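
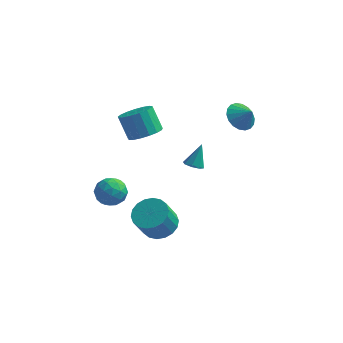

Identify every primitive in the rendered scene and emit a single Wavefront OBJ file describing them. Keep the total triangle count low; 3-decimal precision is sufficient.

v -0.389 -1.207 -4.681
v 0.155 -2.064 -4.984
v -0.186 -2.791 -3.542
v -0.731 -1.933 -3.239
v 0.484 -1.8 -4.773
v 0.143 -2.526 -3.331
v 0.64 -1.418 -4.544
v 0.299 -2.145 -3.102
v 0.592 -0.995 -4.342
v 0.251 -1.721 -2.9
v 0.35 -0.613 -4.207
v 0.009 -1.34 -2.765
v -0.039 -0.349 -4.166
v -0.38 -1.076 -2.724
v -0.497 -0.255 -4.227
v -0.838 -0.981 -2.785
v -0.934 -0.349 -4.378
v -1.275 -1.076 -2.936
v -1.263 -0.614 -4.589
v -1.604 -1.34 -3.147
v -1.419 -0.995 -4.818
v -1.76 -1.722 -3.376
v -1.371 -1.419 -5.02
v -1.712 -2.145 -3.578
v -1.129 -1.8 -5.155
v -1.47 -2.527 -3.713
v -0.74 -2.064 -5.196
v -1.081 -2.791 -3.754
v -0.282 -2.159 -5.135
v -0.623 -2.885 -3.693
v -2.03 -2.768 -0.133
v -1.558 -3.372 -0.669
v -3.302 -3.088 -0.891
v -2.83 -3.692 -1.427
v -2.976 -3.884 -0.523
v -2.19 -3.686 -0.054
v -2.67 -2.774 -1.506
v -1.884 -2.576 -1.037
v -1.954 -3.376 -1.517
v -2.143 -4.062 -0.91
v -2.717 -2.398 -0.65
v -2.906 -3.084 -0.043
v -1.683 -3.042 -0.334
v -3.177 -3.418 -1.226
v -3.263 -3.531 -0.694
v -2.986 -3.886 -1.009
v -2.054 -3.226 0.027
v -1.777 -3.582 -0.288
v -2.61 -3.883 -0.202
v -3.083 -2.878 -1.272
v -2.806 -3.234 -1.587
v -1.874 -2.574 -0.551
v -1.597 -2.929 -0.866
v -2.25 -2.577 -1.358
v -1.638 -3.399 -1.148
v -2.385 -3.588 -1.594
v -2.291 -3.048 -1.64
v -1.829 -2.931 -1.365
v -1.749 -3.803 -0.791
v -2.496 -3.991 -1.237
v -2.582 -4.104 -0.705
v -2.12 -3.987 -0.43
v -1.981 -3.805 -1.29
v -2.364 -2.469 -0.323
v -3.111 -2.657 -0.769
v -2.74 -2.473 -1.13
v -2.278 -2.356 -0.855
v -2.475 -2.872 0.034
v -3.222 -3.061 -0.412
v -3.031 -3.529 -0.195
v -2.569 -3.412 0.08
v -2.879 -2.655 -0.27
v 3.268 1.415 2.968
v 3.96 1.561 2.379
v 3.932 1.185 3.692
v 3.903 1.93 2.547
v 3.721 2.197 2.799
v 3.449 2.309 3.083
v 3.142 2.244 3.345
v 2.859 2.015 3.532
v 2.657 1.667 3.608
v 2.576 1.269 3.556
v 2.632 0.899 3.388
v 2.814 0.632 3.137
v 3.086 0.52 2.852
v 3.394 0.585 2.59
v 3.677 0.814 2.403
v 3.879 1.163 2.328
v -2.051 1.713 0.161
v -1.162 1.818 0.607
v -1.88 2.311 1.925
v -2.769 2.207 1.479
v -1.239 2.244 0.405
v -1.958 2.738 1.722
v -1.503 2.549 0.147
v -2.221 3.043 1.464
v -1.892 2.663 -0.108
v -2.61 3.157 1.21
v -2.317 2.559 -0.301
v -3.036 3.053 1.017
v -2.682 2.261 -0.388
v -3.4 2.755 0.929
v -2.901 1.838 -0.349
v -3.62 2.331 0.968
v -2.926 1.386 -0.194
v -3.645 1.879 1.124
v -2.751 1.009 0.043
v -3.469 1.503 1.361
v -2.415 0.793 0.307
v -3.133 1.287 1.625
v -1.995 0.788 0.538
v -2.714 1.282 1.856
v -1.589 0.995 0.682
v -2.307 1.489 2
v -1.288 1.367 0.707
v -2.006 1.861 2.025
v 0.18 3.392 -3.31
v 0.573 3.76 -3.597
v 0.46 4.108 -2.01
v 0.138 3.929 -3.596
v -0.273 3.783 -3.428
v -0.418 3.409 -3.19
v -0.212 3.024 -3.023
v 0.223 2.855 -3.024
v 0.633 3.001 -3.192
v 0.778 3.376 -3.43
f 2 1 5
f 2 5 3
f 3 5 6
f 3 6 4
f 5 1 7
f 5 7 6
f 6 7 8
f 6 8 4
f 7 1 9
f 7 9 8
f 8 9 10
f 8 10 4
f 9 1 11
f 9 11 10
f 10 11 12
f 10 12 4
f 11 1 13
f 11 13 12
f 12 13 14
f 12 14 4
f 13 1 15
f 13 15 14
f 14 15 16
f 14 16 4
f 15 1 17
f 15 17 16
f 16 17 18
f 16 18 4
f 17 1 19
f 17 19 18
f 18 19 20
f 18 20 4
f 19 1 21
f 19 21 20
f 20 21 22
f 20 22 4
f 21 1 23
f 21 23 22
f 22 23 24
f 22 24 4
f 23 1 25
f 23 25 24
f 24 25 26
f 24 26 4
f 25 1 27
f 25 27 26
f 26 27 28
f 26 28 4
f 27 1 29
f 27 29 28
f 28 29 30
f 28 30 4
f 29 1 2
f 29 2 30
f 30 2 3
f 30 3 4
f 31 68 47
f 68 42 71
f 47 71 36
f 68 71 47
f 31 47 43
f 47 36 48
f 43 48 32
f 47 48 43
f 31 43 52
f 43 32 53
f 52 53 38
f 43 53 52
f 31 52 64
f 52 38 67
f 64 67 41
f 52 67 64
f 31 64 68
f 64 41 72
f 68 72 42
f 64 72 68
f 32 48 59
f 48 36 62
f 59 62 40
f 48 62 59
f 36 71 49
f 71 42 70
f 49 70 35
f 71 70 49
f 42 72 69
f 72 41 65
f 69 65 33
f 72 65 69
f 41 67 66
f 67 38 54
f 66 54 37
f 67 54 66
f 38 53 58
f 53 32 55
f 58 55 39
f 53 55 58
f 34 60 46
f 60 40 61
f 46 61 35
f 60 61 46
f 34 46 44
f 46 35 45
f 44 45 33
f 46 45 44
f 34 44 51
f 44 33 50
f 51 50 37
f 44 50 51
f 34 51 56
f 51 37 57
f 56 57 39
f 51 57 56
f 34 56 60
f 56 39 63
f 60 63 40
f 56 63 60
f 35 61 49
f 61 40 62
f 49 62 36
f 61 62 49
f 33 45 69
f 45 35 70
f 69 70 42
f 45 70 69
f 37 50 66
f 50 33 65
f 66 65 41
f 50 65 66
f 39 57 58
f 57 37 54
f 58 54 38
f 57 54 58
f 40 63 59
f 63 39 55
f 59 55 32
f 63 55 59
f 74 73 76
f 74 76 75
f 76 73 77
f 76 77 75
f 77 73 78
f 77 78 75
f 78 73 79
f 78 79 75
f 79 73 80
f 79 80 75
f 80 73 81
f 80 81 75
f 81 73 82
f 81 82 75
f 82 73 83
f 82 83 75
f 83 73 84
f 83 84 75
f 84 73 85
f 84 85 75
f 85 73 86
f 85 86 75
f 86 73 87
f 86 87 75
f 87 73 88
f 87 88 75
f 88 73 74
f 88 74 75
f 90 89 93
f 90 93 91
f 91 93 94
f 91 94 92
f 93 89 95
f 93 95 94
f 94 95 96
f 94 96 92
f 95 89 97
f 95 97 96
f 96 97 98
f 96 98 92
f 97 89 99
f 97 99 98
f 98 99 100
f 98 100 92
f 99 89 101
f 99 101 100
f 100 101 102
f 100 102 92
f 101 89 103
f 101 103 102
f 102 103 104
f 102 104 92
f 103 89 105
f 103 105 104
f 104 105 106
f 104 106 92
f 105 89 107
f 105 107 106
f 106 107 108
f 106 108 92
f 107 89 109
f 107 109 108
f 108 109 110
f 108 110 92
f 109 89 111
f 109 111 110
f 110 111 112
f 110 112 92
f 111 89 113
f 111 113 112
f 112 113 114
f 112 114 92
f 113 89 115
f 113 115 114
f 114 115 116
f 114 116 92
f 115 89 90
f 115 90 116
f 116 90 91
f 116 91 92
f 118 117 120
f 118 120 119
f 120 117 121
f 120 121 119
f 121 117 122
f 121 122 119
f 122 117 123
f 122 123 119
f 123 117 124
f 123 124 119
f 124 117 125
f 124 125 119
f 125 117 126
f 125 126 119
f 126 117 118
f 126 118 119



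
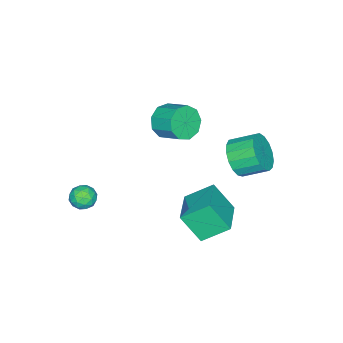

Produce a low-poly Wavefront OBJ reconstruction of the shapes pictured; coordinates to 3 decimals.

v 0.831 3.44 -3.422
v 0.986 2.444 -2.065
v 2.534 4.218 -3.045
v 2.689 3.222 -1.689
v 1.531 2.338 -4.311
v 1.686 1.342 -2.955
v 3.234 3.116 -3.935
v 3.389 2.12 -2.578
v -1.067 -1.284 -0.891
v -0.434 -1.706 -0.321
v -0.201 -0.519 0.3
v -0.833 -0.096 -0.269
v -0.139 -1.484 -0.856
v 0.094 -0.297 -0.234
v -0.277 -1.168 -1.407
v -0.044 0.019 -0.785
v -0.785 -0.907 -1.716
v -0.552 0.28 -1.095
v -1.424 -0.821 -1.64
v -1.191 0.366 -1.018
v -1.897 -0.952 -1.213
v -1.664 0.235 -0.591
v -1.98 -1.238 -0.635
v -1.747 -0.051 -0.014
v -1.636 -1.545 -0.177
v -1.403 -0.358 0.444
v -1.026 -1.73 -0.053
v -0.793 -0.543 0.568
v 3.378 -2.238 -3.172
v 3.879 -2.363 -2.708
v 3.761 -3.077 -3.812
v 4.262 -3.202 -3.348
v 3.6 -3.338 -3.189
v 3.363 -2.819 -2.794
v 4.277 -2.621 -3.726
v 4.04 -2.102 -3.331
v 4.434 -2.599 -3.051
v 4.016 -3.043 -2.719
v 3.624 -2.397 -3.801
v 3.206 -2.841 -3.469
v 3.595 -2.227 -2.884
v 4.045 -3.213 -3.636
v 3.656 -3.293 -3.543
v 3.95 -3.367 -3.27
v 3.292 -2.495 -2.934
v 3.586 -2.569 -2.662
v 3.422 -3.142 -2.945
v 4.054 -2.871 -3.858
v 4.348 -2.945 -3.586
v 3.69 -2.073 -3.25
v 3.984 -2.147 -2.977
v 4.218 -2.298 -3.575
v 4.216 -2.439 -2.813
v 4.441 -2.933 -3.189
v 4.449 -2.591 -3.411
v 4.31 -2.286 -3.178
v 3.97 -2.7 -2.618
v 4.195 -3.193 -2.994
v 3.806 -3.273 -2.9
v 3.667 -2.968 -2.668
v 4.296 -2.839 -2.819
v 3.445 -2.247 -3.526
v 3.67 -2.74 -3.902
v 3.973 -2.472 -3.852
v 3.834 -2.167 -3.62
v 3.199 -2.507 -3.331
v 3.424 -3.001 -3.707
v 3.33 -3.154 -3.342
v 3.191 -2.849 -3.109
v 3.344 -2.601 -3.701
v -1.232 2.367 -1.996
v -0.6 2.173 -1.193
v -1.056 3.299 -0.561
v -1.688 3.493 -1.364
v -0.324 2.455 -1.496
v -0.78 3.581 -0.865
v -0.256 2.717 -1.914
v -0.712 3.843 -1.282
v -0.411 2.898 -2.351
v -0.868 4.025 -1.719
v -0.755 2.958 -2.706
v -1.211 4.085 -2.074
v -1.207 2.883 -2.899
v -1.664 4.009 -2.267
v -1.666 2.689 -2.884
v -2.122 3.816 -2.253
v -2.025 2.421 -2.667
v -2.481 3.548 -2.035
v -2.202 2.141 -2.295
v -2.659 3.268 -1.663
v -2.157 1.913 -1.855
v -2.613 3.039 -1.223
v -1.9 1.788 -1.448
v -2.356 2.915 -0.816
v -1.49 1.796 -1.165
v -1.946 2.923 -0.534
v -1.021 1.935 -1.074
v -1.477 3.062 -0.442
f 2 4 1
f 5 2 1
f 1 4 3
f 3 5 1
f 2 8 4
f 6 2 5
f 6 8 2
f 4 8 3
f 7 5 3
f 3 8 7
f 7 6 5
f 8 6 7
f 10 9 13
f 10 13 11
f 11 13 14
f 11 14 12
f 13 9 15
f 13 15 14
f 14 15 16
f 14 16 12
f 15 9 17
f 15 17 16
f 16 17 18
f 16 18 12
f 17 9 19
f 17 19 18
f 18 19 20
f 18 20 12
f 19 9 21
f 19 21 20
f 20 21 22
f 20 22 12
f 21 9 23
f 21 23 22
f 22 23 24
f 22 24 12
f 23 9 25
f 23 25 24
f 24 25 26
f 24 26 12
f 25 9 27
f 25 27 26
f 26 27 28
f 26 28 12
f 27 9 10
f 27 10 28
f 28 10 11
f 28 11 12
f 29 66 45
f 66 40 69
f 45 69 34
f 66 69 45
f 29 45 41
f 45 34 46
f 41 46 30
f 45 46 41
f 29 41 50
f 41 30 51
f 50 51 36
f 41 51 50
f 29 50 62
f 50 36 65
f 62 65 39
f 50 65 62
f 29 62 66
f 62 39 70
f 66 70 40
f 62 70 66
f 30 46 57
f 46 34 60
f 57 60 38
f 46 60 57
f 34 69 47
f 69 40 68
f 47 68 33
f 69 68 47
f 40 70 67
f 70 39 63
f 67 63 31
f 70 63 67
f 39 65 64
f 65 36 52
f 64 52 35
f 65 52 64
f 36 51 56
f 51 30 53
f 56 53 37
f 51 53 56
f 32 58 44
f 58 38 59
f 44 59 33
f 58 59 44
f 32 44 42
f 44 33 43
f 42 43 31
f 44 43 42
f 32 42 49
f 42 31 48
f 49 48 35
f 42 48 49
f 32 49 54
f 49 35 55
f 54 55 37
f 49 55 54
f 32 54 58
f 54 37 61
f 58 61 38
f 54 61 58
f 33 59 47
f 59 38 60
f 47 60 34
f 59 60 47
f 31 43 67
f 43 33 68
f 67 68 40
f 43 68 67
f 35 48 64
f 48 31 63
f 64 63 39
f 48 63 64
f 37 55 56
f 55 35 52
f 56 52 36
f 55 52 56
f 38 61 57
f 61 37 53
f 57 53 30
f 61 53 57
f 72 71 75
f 72 75 73
f 73 75 76
f 73 76 74
f 75 71 77
f 75 77 76
f 76 77 78
f 76 78 74
f 77 71 79
f 77 79 78
f 78 79 80
f 78 80 74
f 79 71 81
f 79 81 80
f 80 81 82
f 80 82 74
f 81 71 83
f 81 83 82
f 82 83 84
f 82 84 74
f 83 71 85
f 83 85 84
f 84 85 86
f 84 86 74
f 85 71 87
f 85 87 86
f 86 87 88
f 86 88 74
f 87 71 89
f 87 89 88
f 88 89 90
f 88 90 74
f 89 71 91
f 89 91 90
f 90 91 92
f 90 92 74
f 91 71 93
f 91 93 92
f 92 93 94
f 92 94 74
f 93 71 95
f 93 95 94
f 94 95 96
f 94 96 74
f 95 71 97
f 95 97 96
f 96 97 98
f 96 98 74
f 97 71 72
f 97 72 98
f 98 72 73
f 98 73 74



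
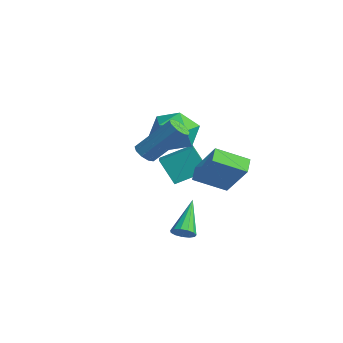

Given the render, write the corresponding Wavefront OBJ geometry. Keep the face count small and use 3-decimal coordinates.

v 0.123 -0.573 0.608
v 1.459 -0.281 2.189
v 0.666 0.855 -0.114
v 2.002 1.147 1.468
v 0.738 -1.027 0.172
v 2.074 -0.735 1.754
v 1.281 0.401 -0.549
v 2.617 0.693 1.032
v -1.141 -1.72 0.77
v -0.687 -0.284 1.493
v -2.664 -0.979 0.255
v -2.21 0.457 0.978
v -0.49 -1.277 -0.518
v -0.036 0.159 0.205
v -2.013 -0.536 -1.033
v -1.559 0.9 -0.31
v 1.759 -1.961 -2.498
v 2.11 -1.502 -2.551
v 0.661 -0.959 -1.102
v 1.871 -1.461 -2.77
v 1.596 -1.578 -2.902
v 1.373 -1.817 -2.906
v 1.273 -2.102 -2.78
v 1.327 -2.342 -2.565
v 1.519 -2.461 -2.329
v 1.787 -2.421 -2.146
v 2.046 -2.236 -2.075
v 2.215 -1.963 -2.139
v 2.238 -1.69 -2.316
v 1.34 -3.576 2.414
v 1.702 -3.336 2.044
v 2.522 -2.084 3.656
v 2.16 -2.324 4.026
v 1.369 -3.134 2.056
v 2.189 -1.882 3.668
v 1.023 -3.138 2.235
v 1.843 -1.886 3.847
v 0.825 -3.347 2.498
v 1.645 -2.095 4.11
v 0.868 -3.663 2.721
v 1.688 -2.411 4.334
v 1.132 -3.939 2.801
v 1.952 -2.687 4.414
v 1.494 -4.045 2.7
v 2.313 -2.793 4.312
v 1.783 -3.931 2.464
v 2.603 -2.679 4.077
v 1.865 -3.651 2.205
v 2.685 -2.4 3.818
v -0.794 -0.427 2.079
v 0.348 -0.851 2.02
v -1.228 -1.789 3.44
v -0.086 -2.213 3.381
v -0.304 -1.114 3.864
v -0.036 -0.273 3.023
v -0.844 -2.367 2.437
v -0.576 -1.526 1.596
v 0.318 -2.05 2.241
v 0.651 -1.275 3.122
v -1.531 -1.365 2.338
v -1.198 -0.59 3.219
f 2 4 1
f 5 2 1
f 1 4 3
f 3 5 1
f 2 8 4
f 6 2 5
f 6 8 2
f 4 8 3
f 7 5 3
f 3 8 7
f 7 6 5
f 8 6 7
f 10 12 9
f 13 10 9
f 9 12 11
f 11 13 9
f 10 16 12
f 14 10 13
f 14 16 10
f 12 16 11
f 15 13 11
f 11 16 15
f 15 14 13
f 16 14 15
f 18 17 20
f 18 20 19
f 20 17 21
f 20 21 19
f 21 17 22
f 21 22 19
f 22 17 23
f 22 23 19
f 23 17 24
f 23 24 19
f 24 17 25
f 24 25 19
f 25 17 26
f 25 26 19
f 26 17 27
f 26 27 19
f 27 17 28
f 27 28 19
f 28 17 29
f 28 29 19
f 29 17 18
f 29 18 19
f 31 30 34
f 31 34 32
f 32 34 35
f 32 35 33
f 34 30 36
f 34 36 35
f 35 36 37
f 35 37 33
f 36 30 38
f 36 38 37
f 37 38 39
f 37 39 33
f 38 30 40
f 38 40 39
f 39 40 41
f 39 41 33
f 40 30 42
f 40 42 41
f 41 42 43
f 41 43 33
f 42 30 44
f 42 44 43
f 43 44 45
f 43 45 33
f 44 30 46
f 44 46 45
f 45 46 47
f 45 47 33
f 46 30 48
f 46 48 47
f 47 48 49
f 47 49 33
f 48 30 31
f 48 31 49
f 49 31 32
f 49 32 33
f 50 61 55
f 50 55 51
f 50 51 57
f 50 57 60
f 50 60 61
f 51 55 59
f 55 61 54
f 61 60 52
f 60 57 56
f 57 51 58
f 53 59 54
f 53 54 52
f 53 52 56
f 53 56 58
f 53 58 59
f 54 59 55
f 52 54 61
f 56 52 60
f 58 56 57
f 59 58 51



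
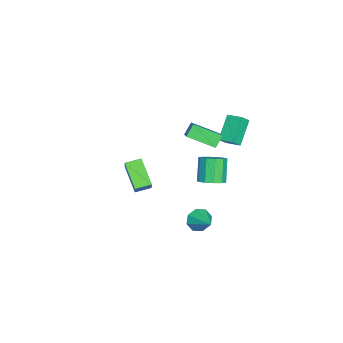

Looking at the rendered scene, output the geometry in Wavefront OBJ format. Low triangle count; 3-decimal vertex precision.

v -1.72 -3.563 -4.515
v -3.073 -4.437 -3.363
v -2.158 -2.648 -4.335
v -3.511 -3.522 -3.183
v -1.049 -3.418 -3.617
v -2.402 -4.292 -2.465
v -1.487 -2.503 -3.437
v -2.84 -3.377 -2.285
v 3.377 1.11 -1.958
v 3.909 0.834 -2.472
v 4.523 1.95 -1.222
v 3.652 1.349 -2.659
v 3.234 1.723 -2.435
v 2.899 1.739 -1.931
v 2.845 1.386 -1.444
v 3.102 0.871 -1.257
v 3.52 0.497 -1.481
v 3.855 0.481 -1.984
v 3.464 1.79 1.579
v 3.855 1.132 1.81
v 2.947 1.052 3.113
v 2.556 1.71 2.881
v 4.09 1.524 1.999
v 3.183 1.443 3.302
v 4.087 2.017 2.026
v 3.179 1.937 3.329
v 3.845 2.424 1.883
v 2.937 2.344 3.186
v 3.458 2.589 1.624
v 2.55 2.509 2.926
v 3.073 2.448 1.347
v 2.165 2.368 2.65
v 2.837 2.057 1.158
v 1.93 1.976 2.461
v 2.841 1.563 1.131
v 1.933 1.483 2.434
v 3.083 1.156 1.274
v 2.175 1.076 2.577
v 3.47 0.991 1.534
v 2.562 0.911 2.836
v -5.089 1.835 0.401
v -4.592 1.459 1.022
v -4.672 2.75 0.621
v -4.174 2.374 1.242
v -3.746 1.526 -0.862
v -3.248 1.15 -0.241
v -3.328 2.441 -0.642
v -2.831 2.065 -0.021
v -2.118 -0.284 1.994
v -1.243 -0.01 2.545
v -2.152 1.402 1.209
v -1.277 1.676 1.76
v -1.583 -0.596 1.3
v -0.708 -0.322 1.851
v -1.617 1.09 0.515
v -0.742 1.364 1.066
f 2 4 1
f 5 2 1
f 1 4 3
f 3 5 1
f 2 8 4
f 6 2 5
f 6 8 2
f 4 8 3
f 7 5 3
f 3 8 7
f 7 6 5
f 8 6 7
f 10 9 12
f 10 12 11
f 12 9 13
f 12 13 11
f 13 9 14
f 13 14 11
f 14 9 15
f 14 15 11
f 15 9 16
f 15 16 11
f 16 9 17
f 16 17 11
f 17 9 18
f 17 18 11
f 18 9 10
f 18 10 11
f 20 19 23
f 20 23 21
f 21 23 24
f 21 24 22
f 23 19 25
f 23 25 24
f 24 25 26
f 24 26 22
f 25 19 27
f 25 27 26
f 26 27 28
f 26 28 22
f 27 19 29
f 27 29 28
f 28 29 30
f 28 30 22
f 29 19 31
f 29 31 30
f 30 31 32
f 30 32 22
f 31 19 33
f 31 33 32
f 32 33 34
f 32 34 22
f 33 19 35
f 33 35 34
f 34 35 36
f 34 36 22
f 35 19 37
f 35 37 36
f 36 37 38
f 36 38 22
f 37 19 39
f 37 39 38
f 38 39 40
f 38 40 22
f 39 19 20
f 39 20 40
f 40 20 21
f 40 21 22
f 42 44 41
f 45 42 41
f 41 44 43
f 43 45 41
f 42 48 44
f 46 42 45
f 46 48 42
f 44 48 43
f 47 45 43
f 43 48 47
f 47 46 45
f 48 46 47
f 50 52 49
f 53 50 49
f 49 52 51
f 51 53 49
f 50 56 52
f 54 50 53
f 54 56 50
f 52 56 51
f 55 53 51
f 51 56 55
f 55 54 53
f 56 54 55



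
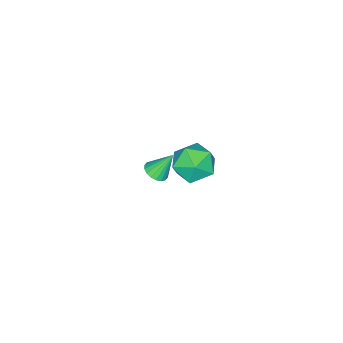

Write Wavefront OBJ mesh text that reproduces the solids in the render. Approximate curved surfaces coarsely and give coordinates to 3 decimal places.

v 0.597 1.341 2.404
v 1.276 0.831 3.157
v -0.096 -0.291 1.923
v 0.583 -0.801 2.676
v -0.273 -0.148 3.036
v 0.155 0.86 3.333
v 1.025 -0.32 1.747
v 1.453 0.688 2.044
v 1.541 -0.196 2.751
v 0.739 -0.09 3.547
v 0.441 0.63 1.533
v -0.361 0.736 2.329
v -2.482 -4.106 -3.793
v -2.13 -3.55 -3.922
v -2.998 -3.474 -2.487
v -2.392 -3.495 -4.053
v -2.672 -3.56 -4.132
v -2.914 -3.733 -4.144
v -3.071 -3.981 -4.087
v -3.111 -4.252 -3.971
v -3.026 -4.495 -3.82
v -2.833 -4.661 -3.664
v -2.571 -4.717 -3.533
v -2.291 -4.651 -3.454
v -2.049 -4.478 -3.442
v -1.892 -4.231 -3.499
v -1.853 -3.959 -3.615
v -1.937 -3.716 -3.766
f 1 12 6
f 1 6 2
f 1 2 8
f 1 8 11
f 1 11 12
f 2 6 10
f 6 12 5
f 12 11 3
f 11 8 7
f 8 2 9
f 4 10 5
f 4 5 3
f 4 3 7
f 4 7 9
f 4 9 10
f 5 10 6
f 3 5 12
f 7 3 11
f 9 7 8
f 10 9 2
f 14 13 16
f 14 16 15
f 16 13 17
f 16 17 15
f 17 13 18
f 17 18 15
f 18 13 19
f 18 19 15
f 19 13 20
f 19 20 15
f 20 13 21
f 20 21 15
f 21 13 22
f 21 22 15
f 22 13 23
f 22 23 15
f 23 13 24
f 23 24 15
f 24 13 25
f 24 25 15
f 25 13 26
f 25 26 15
f 26 13 27
f 26 27 15
f 27 13 28
f 27 28 15
f 28 13 14
f 28 14 15



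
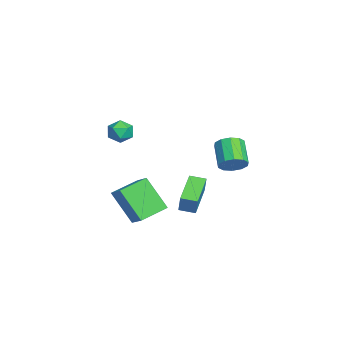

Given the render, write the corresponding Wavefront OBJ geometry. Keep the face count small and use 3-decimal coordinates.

v -0.184 -0.833 -1.631
v 0.723 -0.408 -0.989
v 0.526 0.141 -3.277
v 1.433 0.566 -2.635
v 0.667 -2.086 -2.005
v 1.574 -1.661 -1.363
v 1.377 -1.112 -3.651
v 2.284 -0.687 -3.009
v 1.513 -1.262 2.288
v 2.161 -1.04 2.452
v 1.659 -2.18 2.948
v 2.307 -1.958 3.112
v 1.744 -1.607 3.349
v 1.654 -1.04 2.941
v 2.166 -2.18 2.459
v 2.076 -1.613 2.051
v 2.565 -1.608 2.558
v 2.304 -1.254 3.108
v 1.516 -1.966 2.292
v 1.255 -1.612 2.842
v -3.438 1.703 -3.854
v -3.073 1.778 -2.851
v -3.244 2.541 -3.987
v -2.88 2.615 -2.984
v -1.62 1.185 -4.476
v -1.256 1.259 -3.473
v -1.427 2.022 -4.609
v -1.062 2.097 -3.606
v 3.067 3.517 1.002
v 3.376 3.95 1.487
v 2.222 3.836 2.324
v 1.913 3.403 1.838
v 3.146 4.204 1.204
v 1.991 4.09 2.04
v 2.885 4.195 0.843
v 1.731 4.081 1.679
v 2.694 3.928 0.543
v 1.54 3.814 1.379
v 2.646 3.503 0.418
v 1.491 3.389 1.254
v 2.758 3.084 0.516
v 1.604 2.97 1.353
v 2.989 2.83 0.8
v 1.834 2.716 1.636
v 3.249 2.839 1.161
v 2.095 2.725 1.997
v 3.44 3.106 1.461
v 2.286 2.992 2.297
v 3.489 3.531 1.586
v 2.334 3.417 2.422
f 2 4 1
f 5 2 1
f 1 4 3
f 3 5 1
f 2 8 4
f 6 2 5
f 6 8 2
f 4 8 3
f 7 5 3
f 3 8 7
f 7 6 5
f 8 6 7
f 9 20 14
f 9 14 10
f 9 10 16
f 9 16 19
f 9 19 20
f 10 14 18
f 14 20 13
f 20 19 11
f 19 16 15
f 16 10 17
f 12 18 13
f 12 13 11
f 12 11 15
f 12 15 17
f 12 17 18
f 13 18 14
f 11 13 20
f 15 11 19
f 17 15 16
f 18 17 10
f 22 24 21
f 25 22 21
f 21 24 23
f 23 25 21
f 22 28 24
f 26 22 25
f 26 28 22
f 24 28 23
f 27 25 23
f 23 28 27
f 27 26 25
f 28 26 27
f 30 29 33
f 30 33 31
f 31 33 34
f 31 34 32
f 33 29 35
f 33 35 34
f 34 35 36
f 34 36 32
f 35 29 37
f 35 37 36
f 36 37 38
f 36 38 32
f 37 29 39
f 37 39 38
f 38 39 40
f 38 40 32
f 39 29 41
f 39 41 40
f 40 41 42
f 40 42 32
f 41 29 43
f 41 43 42
f 42 43 44
f 42 44 32
f 43 29 45
f 43 45 44
f 44 45 46
f 44 46 32
f 45 29 47
f 45 47 46
f 46 47 48
f 46 48 32
f 47 29 49
f 47 49 48
f 48 49 50
f 48 50 32
f 49 29 30
f 49 30 50
f 50 30 31
f 50 31 32



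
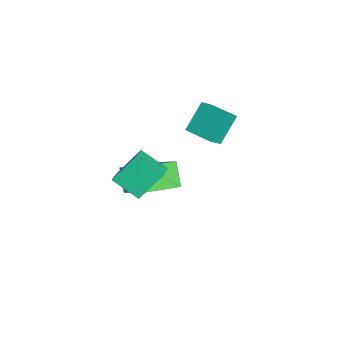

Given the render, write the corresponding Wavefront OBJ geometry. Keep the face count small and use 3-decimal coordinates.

v 3.528 -2.059 1.896
v 3.184 -1.035 3.022
v 2.423 -1.82 1.34
v 2.079 -0.796 2.466
v 4.121 -1.044 1.154
v 3.777 -0.02 2.28
v 3.016 -0.805 0.598
v 2.672 0.219 1.724
v -0.611 -1.374 -2.5
v -1.393 -1.503 -1.47
v -1.248 0.187 -2.788
v -2.03 0.058 -1.757
v 0.81 -0.578 -1.323
v 0.028 -0.707 -0.292
v 0.173 0.983 -1.61
v -0.609 0.854 -0.58
v -2.119 1.827 0.05
v -1.677 1.336 0.601
v -2.807 2.577 1.272
v -2.365 2.086 1.822
v -1.075 2.774 0.058
v -0.633 2.283 0.608
v -1.763 3.524 1.279
v -1.321 3.033 1.83
f 2 4 1
f 5 2 1
f 1 4 3
f 3 5 1
f 2 8 4
f 6 2 5
f 6 8 2
f 4 8 3
f 7 5 3
f 3 8 7
f 7 6 5
f 8 6 7
f 10 12 9
f 13 10 9
f 9 12 11
f 11 13 9
f 10 16 12
f 14 10 13
f 14 16 10
f 12 16 11
f 15 13 11
f 11 16 15
f 15 14 13
f 16 14 15
f 18 20 17
f 21 18 17
f 17 20 19
f 19 21 17
f 18 24 20
f 22 18 21
f 22 24 18
f 20 24 19
f 23 21 19
f 19 24 23
f 23 22 21
f 24 22 23



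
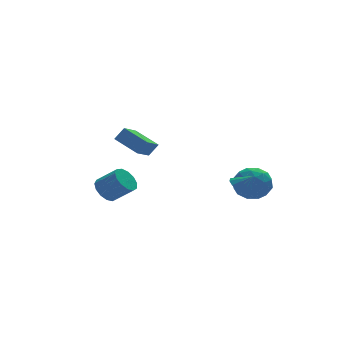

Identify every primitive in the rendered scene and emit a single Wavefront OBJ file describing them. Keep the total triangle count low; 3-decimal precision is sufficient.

v 3.834 -1.361 -0.292
v 4.343 -2.152 -0.983
v 2.277 -2.428 -0.217
v 2.786 -3.219 -0.908
v 3.17 -3.064 0.183
v 4.132 -2.405 0.137
v 2.488 -2.175 -1.337
v 3.45 -1.516 -1.383
v 3.511 -2.655 -1.629
v 3.933 -3.205 -0.69
v 2.687 -1.375 -0.51
v 3.109 -1.925 0.429
v 4.225 -1.663 -0.644
v 2.395 -2.917 -0.556
v 2.621 -2.826 0.085
v 2.92 -3.291 -0.321
v 4.101 -1.812 0.014
v 4.4 -2.277 -0.392
v 3.711 -2.813 0.293
v 2.22 -2.303 -0.808
v 2.519 -2.768 -1.214
v 3.7 -1.289 -0.879
v 3.999 -1.754 -1.285
v 2.909 -1.767 -1.493
v 4.035 -2.423 -1.43
v 3.12 -3.05 -1.386
v 2.945 -2.437 -1.638
v 3.51 -2.049 -1.665
v 4.283 -2.746 -0.878
v 3.368 -3.373 -0.834
v 3.594 -3.283 -0.193
v 4.159 -2.895 -0.22
v 3.794 -3.042 -1.258
v 3.252 -1.207 -0.366
v 2.337 -1.834 -0.322
v 2.461 -1.685 -0.98
v 3.026 -1.297 -1.007
v 3.5 -1.53 0.186
v 2.585 -2.157 0.23
v 3.11 -2.531 0.465
v 3.675 -2.143 0.438
v 2.826 -1.538 0.058
v -4.011 0.679 -1.277
v -3.474 0.508 -1.94
v -2.532 -0.23 -0.986
v -3.069 -0.059 -0.323
v -3.329 0.937 -1.751
v -2.387 0.199 -0.798
v -3.401 1.283 -1.412
v -2.458 0.546 -0.459
v -3.666 1.438 -1.031
v -2.724 0.701 -0.077
v -4.041 1.352 -0.727
v -3.099 0.615 0.227
v -4.406 1.052 -0.598
v -3.464 0.315 0.356
v -4.646 0.633 -0.684
v -3.704 -0.104 0.269
v -4.685 0.229 -0.959
v -3.742 -0.508 -0.005
v -4.509 -0.032 -1.335
v -3.567 -0.77 -0.381
v -4.175 -0.068 -1.692
v -3.233 -0.805 -0.738
v -3.789 0.133 -1.917
v -2.847 -0.604 -0.964
v -0.736 3.203 0.026
v -1.74 2.147 0.687
v -1.637 4.522 0.765
v -2.641 3.466 1.426
v -0.179 3.154 0.794
v -1.183 2.098 1.455
v -1.08 4.473 1.533
v -2.084 3.417 2.194
v 2.2 -3.301 -0.273
v 2.727 -3.501 -0.753
v 2.78 -3.659 0.513
v 2.814 -3.11 -0.639
v 2.707 -2.779 -0.409
v 2.438 -2.614 -0.136
v 2.094 -2.667 0.094
v 1.784 -2.922 0.207
v 1.606 -3.297 0.167
v 1.616 -3.673 -0.012
v 1.812 -3.931 -0.274
v 2.131 -3.99 -0.536
v 2.473 -3.829 -0.714
f 1 38 17
f 38 12 41
f 17 41 6
f 38 41 17
f 1 17 13
f 17 6 18
f 13 18 2
f 17 18 13
f 1 13 22
f 13 2 23
f 22 23 8
f 13 23 22
f 1 22 34
f 22 8 37
f 34 37 11
f 22 37 34
f 1 34 38
f 34 11 42
f 38 42 12
f 34 42 38
f 2 18 29
f 18 6 32
f 29 32 10
f 18 32 29
f 6 41 19
f 41 12 40
f 19 40 5
f 41 40 19
f 12 42 39
f 42 11 35
f 39 35 3
f 42 35 39
f 11 37 36
f 37 8 24
f 36 24 7
f 37 24 36
f 8 23 28
f 23 2 25
f 28 25 9
f 23 25 28
f 4 30 16
f 30 10 31
f 16 31 5
f 30 31 16
f 4 16 14
f 16 5 15
f 14 15 3
f 16 15 14
f 4 14 21
f 14 3 20
f 21 20 7
f 14 20 21
f 4 21 26
f 21 7 27
f 26 27 9
f 21 27 26
f 4 26 30
f 26 9 33
f 30 33 10
f 26 33 30
f 5 31 19
f 31 10 32
f 19 32 6
f 31 32 19
f 3 15 39
f 15 5 40
f 39 40 12
f 15 40 39
f 7 20 36
f 20 3 35
f 36 35 11
f 20 35 36
f 9 27 28
f 27 7 24
f 28 24 8
f 27 24 28
f 10 33 29
f 33 9 25
f 29 25 2
f 33 25 29
f 44 43 47
f 44 47 45
f 45 47 48
f 45 48 46
f 47 43 49
f 47 49 48
f 48 49 50
f 48 50 46
f 49 43 51
f 49 51 50
f 50 51 52
f 50 52 46
f 51 43 53
f 51 53 52
f 52 53 54
f 52 54 46
f 53 43 55
f 53 55 54
f 54 55 56
f 54 56 46
f 55 43 57
f 55 57 56
f 56 57 58
f 56 58 46
f 57 43 59
f 57 59 58
f 58 59 60
f 58 60 46
f 59 43 61
f 59 61 60
f 60 61 62
f 60 62 46
f 61 43 63
f 61 63 62
f 62 63 64
f 62 64 46
f 63 43 65
f 63 65 64
f 64 65 66
f 64 66 46
f 65 43 44
f 65 44 66
f 66 44 45
f 66 45 46
f 68 70 67
f 71 68 67
f 67 70 69
f 69 71 67
f 68 74 70
f 72 68 71
f 72 74 68
f 70 74 69
f 73 71 69
f 69 74 73
f 73 72 71
f 74 72 73
f 76 75 78
f 76 78 77
f 78 75 79
f 78 79 77
f 79 75 80
f 79 80 77
f 80 75 81
f 80 81 77
f 81 75 82
f 81 82 77
f 82 75 83
f 82 83 77
f 83 75 84
f 83 84 77
f 84 75 85
f 84 85 77
f 85 75 86
f 85 86 77
f 86 75 87
f 86 87 77
f 87 75 76
f 87 76 77



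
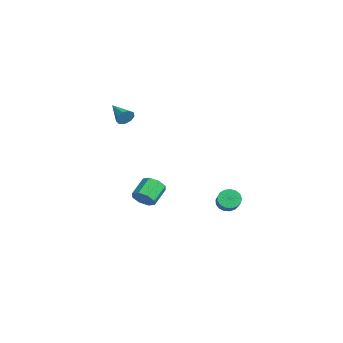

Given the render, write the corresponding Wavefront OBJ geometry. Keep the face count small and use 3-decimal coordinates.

v 0.88 3.624 -2.25
v 1.272 3.626 -2.768
v 2.172 3.459 -2.088
v 1.78 3.456 -1.57
v 1.262 3.925 -2.681
v 2.162 3.757 -2.001
v 1.164 4.154 -2.495
v 2.064 3.987 -1.815
v 1.001 4.262 -2.253
v 1.901 4.095 -1.573
v 0.811 4.224 -2.01
v 1.71 4.056 -1.33
v 0.636 4.048 -1.822
v 1.536 3.881 -1.142
v 0.517 3.775 -1.732
v 1.417 3.607 -1.052
v 0.482 3.467 -1.761
v 1.381 3.3 -1.081
v 0.537 3.195 -1.902
v 1.437 3.028 -1.222
v 0.671 3.022 -2.122
v 1.571 2.854 -1.442
v 0.854 2.986 -2.372
v 1.753 2.818 -1.692
v 1.042 3.096 -2.594
v 1.941 2.929 -1.914
v 1.193 3.327 -2.737
v 2.092 3.16 -2.057
v 4.063 -1.769 0.13
v 4.258 -2.07 0.707
v 3.532 -1.312 1.348
v 3.337 -1.011 0.77
v 4.564 -1.669 0.579
v 3.838 -0.911 1.219
v 4.576 -1.327 0.187
v 3.85 -0.568 0.828
v 4.288 -1.243 -0.238
v 3.562 -0.485 0.403
v 3.868 -1.468 -0.448
v 3.142 -0.71 0.193
v 3.562 -1.869 -0.319
v 2.836 -1.111 0.321
v 3.55 -2.212 0.072
v 2.824 -1.453 0.713
v 3.838 -2.295 0.497
v 3.112 -1.537 1.138
v -2.961 -1.005 2.947
v -2.735 -1.21 3.428
v -4.279 -1.415 3.393
v -2.835 -0.836 3.477
v -2.994 -0.541 3.277
v -3.138 -0.463 2.923
v -3.199 -0.639 2.581
v -3.149 -0.986 2.409
v -3.011 -1.341 2.49
v -2.85 -1.54 2.784
v -2.741 -1.488 3.155
f 2 1 5
f 2 5 3
f 3 5 6
f 3 6 4
f 5 1 7
f 5 7 6
f 6 7 8
f 6 8 4
f 7 1 9
f 7 9 8
f 8 9 10
f 8 10 4
f 9 1 11
f 9 11 10
f 10 11 12
f 10 12 4
f 11 1 13
f 11 13 12
f 12 13 14
f 12 14 4
f 13 1 15
f 13 15 14
f 14 15 16
f 14 16 4
f 15 1 17
f 15 17 16
f 16 17 18
f 16 18 4
f 17 1 19
f 17 19 18
f 18 19 20
f 18 20 4
f 19 1 21
f 19 21 20
f 20 21 22
f 20 22 4
f 21 1 23
f 21 23 22
f 22 23 24
f 22 24 4
f 23 1 25
f 23 25 24
f 24 25 26
f 24 26 4
f 25 1 27
f 25 27 26
f 26 27 28
f 26 28 4
f 27 1 2
f 27 2 28
f 28 2 3
f 28 3 4
f 30 29 33
f 30 33 31
f 31 33 34
f 31 34 32
f 33 29 35
f 33 35 34
f 34 35 36
f 34 36 32
f 35 29 37
f 35 37 36
f 36 37 38
f 36 38 32
f 37 29 39
f 37 39 38
f 38 39 40
f 38 40 32
f 39 29 41
f 39 41 40
f 40 41 42
f 40 42 32
f 41 29 43
f 41 43 42
f 42 43 44
f 42 44 32
f 43 29 45
f 43 45 44
f 44 45 46
f 44 46 32
f 45 29 30
f 45 30 46
f 46 30 31
f 46 31 32
f 48 47 50
f 48 50 49
f 50 47 51
f 50 51 49
f 51 47 52
f 51 52 49
f 52 47 53
f 52 53 49
f 53 47 54
f 53 54 49
f 54 47 55
f 54 55 49
f 55 47 56
f 55 56 49
f 56 47 57
f 56 57 49
f 57 47 48
f 57 48 49



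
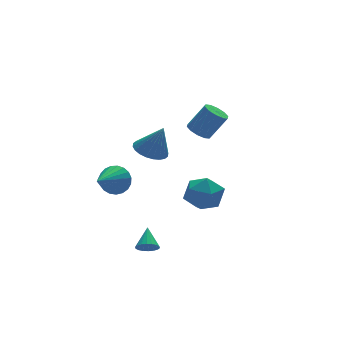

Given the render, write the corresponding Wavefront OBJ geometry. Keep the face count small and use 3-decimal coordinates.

v -2.588 0.911 -1.956
v -2.073 0.892 -1.135
v -4.152 -0.251 -1.004
v -2.293 1.227 -1.088
v -2.564 1.507 -1.191
v -2.839 1.684 -1.427
v -3.071 1.728 -1.754
v -3.219 1.63 -2.117
v -3.258 1.408 -2.451
v -3.181 1.1 -2.7
v -3.001 0.76 -2.821
v -2.75 0.446 -2.792
v -2.471 0.212 -2.618
v -2.212 0.099 -2.33
v -2.018 0.127 -1.978
v -1.922 0.29 -1.622
v -1.942 0.561 -1.323
v 0.979 -0.055 -3.834
v 2.088 0.497 -4.008
v 1.892 -1.597 -2.892
v 3.001 -1.045 -3.066
v 2.172 -0.546 -2.274
v 1.607 0.407 -2.856
v 2.373 -1.507 -4.044
v 1.808 -0.554 -4.626
v 2.95 -0.401 -4.137
v 2.826 0.193 -3.043
v 1.154 -1.293 -3.857
v 1.03 -0.699 -2.763
v 3.164 2.465 -0.4
v 3.571 3.127 -0.546
v 4.543 2.856 0.933
v 4.136 2.195 1.08
v 3.186 3.245 -0.271
v 4.157 2.974 1.208
v 2.792 3.065 -0.045
v 3.763 2.794 1.434
v 2.54 2.656 0.045
v 3.511 2.385 1.524
v 2.527 2.175 -0.034
v 3.498 1.904 1.445
v 2.757 1.804 -0.253
v 3.729 1.533 1.226
v 3.143 1.686 -0.528
v 4.114 1.415 0.951
v 3.537 1.866 -0.754
v 4.508 1.595 0.725
v 3.789 2.275 -0.844
v 4.76 2.004 0.635
v 3.802 2.756 -0.765
v 4.773 2.485 0.714
v -2.971 -3.938 -4.299
v -2.543 -3.787 -4.75
v -2.489 -2.922 -3.501
v -2.768 -3.626 -4.82
v -3.032 -3.527 -4.786
v -3.285 -3.509 -4.656
v -3.476 -3.577 -4.455
v -3.566 -3.715 -4.224
v -3.539 -3.898 -4.007
v -3.399 -4.089 -3.848
v -3.175 -4.25 -3.779
v -2.91 -4.35 -3.813
v -2.657 -4.367 -3.943
v -2.467 -4.3 -4.144
v -2.376 -4.161 -4.375
v -2.403 -3.978 -4.592
v -1.558 -1.364 1.307
v -0.606 -1.23 1.03
v -1.002 -1.776 3.013
v -0.702 -0.871 1.148
v -0.929 -0.587 1.291
v -1.251 -0.421 1.435
v -1.62 -0.399 1.561
v -1.979 -0.523 1.648
v -2.274 -0.776 1.683
v -2.46 -1.118 1.661
v -2.509 -1.498 1.585
v -2.413 -1.857 1.467
v -2.186 -2.141 1.324
v -1.864 -2.307 1.179
v -1.495 -2.329 1.054
v -1.136 -2.205 0.967
v -0.841 -1.952 0.932
v -0.655 -1.61 0.954
f 2 1 4
f 2 4 3
f 4 1 5
f 4 5 3
f 5 1 6
f 5 6 3
f 6 1 7
f 6 7 3
f 7 1 8
f 7 8 3
f 8 1 9
f 8 9 3
f 9 1 10
f 9 10 3
f 10 1 11
f 10 11 3
f 11 1 12
f 11 12 3
f 12 1 13
f 12 13 3
f 13 1 14
f 13 14 3
f 14 1 15
f 14 15 3
f 15 1 16
f 15 16 3
f 16 1 17
f 16 17 3
f 17 1 2
f 17 2 3
f 18 29 23
f 18 23 19
f 18 19 25
f 18 25 28
f 18 28 29
f 19 23 27
f 23 29 22
f 29 28 20
f 28 25 24
f 25 19 26
f 21 27 22
f 21 22 20
f 21 20 24
f 21 24 26
f 21 26 27
f 22 27 23
f 20 22 29
f 24 20 28
f 26 24 25
f 27 26 19
f 31 30 34
f 31 34 32
f 32 34 35
f 32 35 33
f 34 30 36
f 34 36 35
f 35 36 37
f 35 37 33
f 36 30 38
f 36 38 37
f 37 38 39
f 37 39 33
f 38 30 40
f 38 40 39
f 39 40 41
f 39 41 33
f 40 30 42
f 40 42 41
f 41 42 43
f 41 43 33
f 42 30 44
f 42 44 43
f 43 44 45
f 43 45 33
f 44 30 46
f 44 46 45
f 45 46 47
f 45 47 33
f 46 30 48
f 46 48 47
f 47 48 49
f 47 49 33
f 48 30 50
f 48 50 49
f 49 50 51
f 49 51 33
f 50 30 31
f 50 31 51
f 51 31 32
f 51 32 33
f 53 52 55
f 53 55 54
f 55 52 56
f 55 56 54
f 56 52 57
f 56 57 54
f 57 52 58
f 57 58 54
f 58 52 59
f 58 59 54
f 59 52 60
f 59 60 54
f 60 52 61
f 60 61 54
f 61 52 62
f 61 62 54
f 62 52 63
f 62 63 54
f 63 52 64
f 63 64 54
f 64 52 65
f 64 65 54
f 65 52 66
f 65 66 54
f 66 52 67
f 66 67 54
f 67 52 53
f 67 53 54
f 69 68 71
f 69 71 70
f 71 68 72
f 71 72 70
f 72 68 73
f 72 73 70
f 73 68 74
f 73 74 70
f 74 68 75
f 74 75 70
f 75 68 76
f 75 76 70
f 76 68 77
f 76 77 70
f 77 68 78
f 77 78 70
f 78 68 79
f 78 79 70
f 79 68 80
f 79 80 70
f 80 68 81
f 80 81 70
f 81 68 82
f 81 82 70
f 82 68 83
f 82 83 70
f 83 68 84
f 83 84 70
f 84 68 85
f 84 85 70
f 85 68 69
f 85 69 70



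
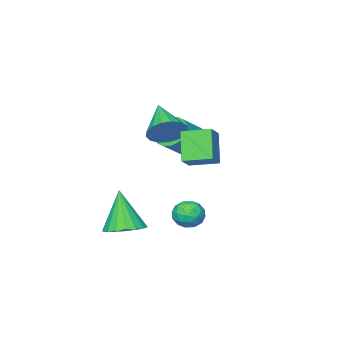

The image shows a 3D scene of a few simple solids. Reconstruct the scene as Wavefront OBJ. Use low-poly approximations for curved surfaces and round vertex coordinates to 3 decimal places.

v 1.606 1.2 1.58
v 2.061 0.608 1.026
v 0.874 -0.28 2.56
v 2.348 0.685 1.357
v 2.465 0.88 1.739
v 2.385 1.149 2.085
v 2.127 1.429 2.316
v 1.75 1.657 2.378
v 1.339 1.78 2.257
v 0.99 1.77 1.981
v 0.782 1.63 1.613
v 0.763 1.391 1.238
v 0.937 1.108 0.941
v 1.264 0.847 0.791
v 1.67 0.666 0.821
v 0.641 1.437 1.182
v 1.424 1.865 1.79
v -0.153 2.508 1.451
v 0.63 2.936 2.058
v 1.25 2.224 -0.158
v 2.033 2.652 0.449
v 0.456 3.295 0.11
v 1.239 3.723 0.718
v -0.049 1.665 -3.396
v 0.509 2.163 -3.146
v 0.851 0.897 -3.874
v 1.409 1.395 -3.624
v 0.988 0.981 -3.102
v 0.431 1.456 -2.806
v 0.929 1.604 -4.214
v 0.372 2.079 -3.918
v 1.113 2.126 -3.652
v 1.15 1.741 -2.964
v 0.21 1.319 -4.056
v 0.247 0.934 -3.368
v 0.151 1.981 -3.229
v 1.209 1.079 -3.791
v 0.961 0.835 -3.484
v 1.289 1.128 -3.337
v 0.105 1.566 -3.029
v 0.433 1.859 -2.883
v 0.715 1.164 -2.856
v 0.927 1.201 -4.137
v 1.255 1.494 -3.991
v 0.071 1.932 -3.683
v 0.399 2.225 -3.536
v 0.645 1.896 -4.164
v 0.834 2.252 -3.379
v 1.363 1.801 -3.66
v 1.081 1.924 -4.007
v 0.754 2.203 -3.833
v 0.856 2.026 -2.976
v 1.384 1.575 -3.256
v 1.137 1.331 -2.949
v 0.81 1.61 -2.776
v 1.211 2.004 -3.273
v -0.024 1.485 -3.764
v 0.504 1.034 -4.044
v 0.55 1.45 -4.244
v 0.223 1.729 -4.071
v -0.003 1.259 -3.36
v 0.526 0.808 -3.641
v 0.606 0.857 -3.187
v 0.279 1.136 -3.013
v 0.149 1.056 -3.747
v 2.782 -0.262 -4.416
v 3.329 0.509 -4.089
v 2.538 -0.958 -2.364
v 2.915 0.672 -4.083
v 2.475 0.65 -4.142
v 2.095 0.448 -4.256
v 1.852 0.105 -4.402
v 1.792 -0.311 -4.55
v 1.929 -0.716 -4.672
v 2.235 -1.032 -4.742
v 2.649 -1.195 -4.749
v 3.089 -1.173 -4.689
v 3.469 -0.971 -4.575
v 3.712 -0.628 -4.429
v 3.772 -0.213 -4.281
v 3.635 0.193 -4.16
v -2.397 -2.072 -0.98
v -1.951 -2.682 -1.487
v -0.758 -2.558 -0.587
v -1.203 -1.948 -0.08
v -1.854 -2.33 -1.664
v -0.661 -2.207 -0.763
v -1.865 -1.928 -1.705
v -0.672 -1.804 -0.804
v -1.981 -1.554 -1.602
v -0.788 -1.43 -0.702
v -2.18 -1.282 -1.376
v -0.986 -1.158 -0.476
v -2.421 -1.167 -1.072
v -1.227 -1.043 -0.172
v -2.657 -1.231 -0.75
v -1.464 -1.107 0.15
v -2.842 -1.462 -0.473
v -1.649 -1.338 0.427
v -2.939 -1.813 -0.297
v -1.746 -1.69 0.604
v -2.928 -2.216 -0.256
v -1.735 -2.092 0.645
v -2.812 -2.59 -0.358
v -1.619 -2.466 0.542
v -2.614 -2.862 -0.584
v -1.42 -2.738 0.316
v -2.373 -2.977 -0.888
v -1.179 -2.853 0.012
v -2.136 -2.913 -1.21
v -0.943 -2.789 -0.31
f 2 1 4
f 2 4 3
f 4 1 5
f 4 5 3
f 5 1 6
f 5 6 3
f 6 1 7
f 6 7 3
f 7 1 8
f 7 8 3
f 8 1 9
f 8 9 3
f 9 1 10
f 9 10 3
f 10 1 11
f 10 11 3
f 11 1 12
f 11 12 3
f 12 1 13
f 12 13 3
f 13 1 14
f 13 14 3
f 14 1 15
f 14 15 3
f 15 1 2
f 15 2 3
f 17 19 16
f 20 17 16
f 16 19 18
f 18 20 16
f 17 23 19
f 21 17 20
f 21 23 17
f 19 23 18
f 22 20 18
f 18 23 22
f 22 21 20
f 23 21 22
f 24 61 40
f 61 35 64
f 40 64 29
f 61 64 40
f 24 40 36
f 40 29 41
f 36 41 25
f 40 41 36
f 24 36 45
f 36 25 46
f 45 46 31
f 36 46 45
f 24 45 57
f 45 31 60
f 57 60 34
f 45 60 57
f 24 57 61
f 57 34 65
f 61 65 35
f 57 65 61
f 25 41 52
f 41 29 55
f 52 55 33
f 41 55 52
f 29 64 42
f 64 35 63
f 42 63 28
f 64 63 42
f 35 65 62
f 65 34 58
f 62 58 26
f 65 58 62
f 34 60 59
f 60 31 47
f 59 47 30
f 60 47 59
f 31 46 51
f 46 25 48
f 51 48 32
f 46 48 51
f 27 53 39
f 53 33 54
f 39 54 28
f 53 54 39
f 27 39 37
f 39 28 38
f 37 38 26
f 39 38 37
f 27 37 44
f 37 26 43
f 44 43 30
f 37 43 44
f 27 44 49
f 44 30 50
f 49 50 32
f 44 50 49
f 27 49 53
f 49 32 56
f 53 56 33
f 49 56 53
f 28 54 42
f 54 33 55
f 42 55 29
f 54 55 42
f 26 38 62
f 38 28 63
f 62 63 35
f 38 63 62
f 30 43 59
f 43 26 58
f 59 58 34
f 43 58 59
f 32 50 51
f 50 30 47
f 51 47 31
f 50 47 51
f 33 56 52
f 56 32 48
f 52 48 25
f 56 48 52
f 67 66 69
f 67 69 68
f 69 66 70
f 69 70 68
f 70 66 71
f 70 71 68
f 71 66 72
f 71 72 68
f 72 66 73
f 72 73 68
f 73 66 74
f 73 74 68
f 74 66 75
f 74 75 68
f 75 66 76
f 75 76 68
f 76 66 77
f 76 77 68
f 77 66 78
f 77 78 68
f 78 66 79
f 78 79 68
f 79 66 80
f 79 80 68
f 80 66 81
f 80 81 68
f 81 66 67
f 81 67 68
f 83 82 86
f 83 86 84
f 84 86 87
f 84 87 85
f 86 82 88
f 86 88 87
f 87 88 89
f 87 89 85
f 88 82 90
f 88 90 89
f 89 90 91
f 89 91 85
f 90 82 92
f 90 92 91
f 91 92 93
f 91 93 85
f 92 82 94
f 92 94 93
f 93 94 95
f 93 95 85
f 94 82 96
f 94 96 95
f 95 96 97
f 95 97 85
f 96 82 98
f 96 98 97
f 97 98 99
f 97 99 85
f 98 82 100
f 98 100 99
f 99 100 101
f 99 101 85
f 100 82 102
f 100 102 101
f 101 102 103
f 101 103 85
f 102 82 104
f 102 104 103
f 103 104 105
f 103 105 85
f 104 82 106
f 104 106 105
f 105 106 107
f 105 107 85
f 106 82 108
f 106 108 107
f 107 108 109
f 107 109 85
f 108 82 110
f 108 110 109
f 109 110 111
f 109 111 85
f 110 82 83
f 110 83 111
f 111 83 84
f 111 84 85



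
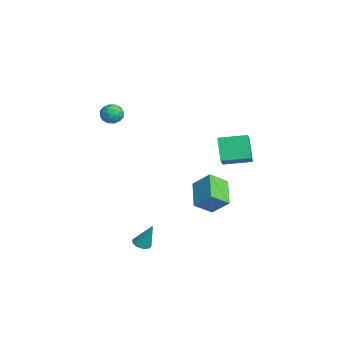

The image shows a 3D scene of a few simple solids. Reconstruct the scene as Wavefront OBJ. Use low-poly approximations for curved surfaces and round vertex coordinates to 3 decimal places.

v -2.146 -2.783 3.633
v -1.648 -2.287 3.578
v -1.352 -3.593 3.522
v -0.854 -3.097 3.467
v -1.184 -3.198 4.081
v -1.674 -2.698 4.15
v -1.326 -3.182 2.95
v -1.816 -2.682 3.019
v -1.141 -2.534 3.156
v -1.053 -2.544 3.854
v -1.947 -3.336 3.246
v -1.859 -3.346 3.944
v -1.967 -2.464 3.615
v -1.033 -3.416 3.485
v -1.227 -3.476 3.846
v -0.934 -3.184 3.813
v -1.982 -2.705 3.952
v -1.689 -2.414 3.919
v -1.416 -2.949 4.215
v -1.311 -3.466 3.181
v -1.018 -3.175 3.148
v -2.066 -2.696 3.287
v -1.773 -2.404 3.254
v -1.584 -2.931 2.885
v -1.376 -2.318 3.334
v -0.909 -2.794 3.269
v -1.187 -2.844 2.966
v -1.475 -2.55 3.006
v -1.325 -2.324 3.745
v -0.858 -2.8 3.68
v -1.051 -2.859 4.041
v -1.34 -2.565 4.082
v -1.027 -2.469 3.497
v -2.142 -3.08 3.42
v -1.675 -3.556 3.355
v -1.66 -3.315 3.018
v -1.949 -3.021 3.059
v -2.091 -3.086 3.831
v -1.624 -3.562 3.766
v -1.525 -3.33 4.094
v -1.813 -3.036 4.134
v -1.973 -3.411 3.603
v -0.872 2.826 1.329
v 0.126 2.526 2.072
v -0.567 4.411 1.56
v 0.431 4.111 2.302
v 0.089 2.829 0.038
v 1.087 2.529 0.78
v 0.394 4.414 0.268
v 1.392 4.114 1.011
v 2.226 -1.878 -4.527
v 2.744 -1.853 -4.679
v 2.634 -1.342 -3.053
v 2.669 -1.648 -4.733
v 2.518 -1.483 -4.751
v 2.316 -1.386 -4.731
v 2.099 -1.375 -4.675
v 1.904 -1.45 -4.593
v 1.764 -1.6 -4.5
v 1.705 -1.797 -4.412
v 1.735 -2.009 -4.343
v 1.851 -2.198 -4.306
v 2.031 -2.332 -4.308
v 2.245 -2.387 -4.347
v 2.456 -2.354 -4.417
v 2.627 -2.239 -4.506
v 2.729 -2.062 -4.599
v -3.75 1.841 -3.155
v -3.094 2.694 -2.182
v -4.042 2.932 -3.913
v -3.385 3.784 -2.941
v -2.115 1.636 -4.079
v -1.458 2.488 -3.107
v -2.406 2.726 -4.838
v -1.75 3.579 -3.865
f 1 38 17
f 38 12 41
f 17 41 6
f 38 41 17
f 1 17 13
f 17 6 18
f 13 18 2
f 17 18 13
f 1 13 22
f 13 2 23
f 22 23 8
f 13 23 22
f 1 22 34
f 22 8 37
f 34 37 11
f 22 37 34
f 1 34 38
f 34 11 42
f 38 42 12
f 34 42 38
f 2 18 29
f 18 6 32
f 29 32 10
f 18 32 29
f 6 41 19
f 41 12 40
f 19 40 5
f 41 40 19
f 12 42 39
f 42 11 35
f 39 35 3
f 42 35 39
f 11 37 36
f 37 8 24
f 36 24 7
f 37 24 36
f 8 23 28
f 23 2 25
f 28 25 9
f 23 25 28
f 4 30 16
f 30 10 31
f 16 31 5
f 30 31 16
f 4 16 14
f 16 5 15
f 14 15 3
f 16 15 14
f 4 14 21
f 14 3 20
f 21 20 7
f 14 20 21
f 4 21 26
f 21 7 27
f 26 27 9
f 21 27 26
f 4 26 30
f 26 9 33
f 30 33 10
f 26 33 30
f 5 31 19
f 31 10 32
f 19 32 6
f 31 32 19
f 3 15 39
f 15 5 40
f 39 40 12
f 15 40 39
f 7 20 36
f 20 3 35
f 36 35 11
f 20 35 36
f 9 27 28
f 27 7 24
f 28 24 8
f 27 24 28
f 10 33 29
f 33 9 25
f 29 25 2
f 33 25 29
f 44 46 43
f 47 44 43
f 43 46 45
f 45 47 43
f 44 50 46
f 48 44 47
f 48 50 44
f 46 50 45
f 49 47 45
f 45 50 49
f 49 48 47
f 50 48 49
f 52 51 54
f 52 54 53
f 54 51 55
f 54 55 53
f 55 51 56
f 55 56 53
f 56 51 57
f 56 57 53
f 57 51 58
f 57 58 53
f 58 51 59
f 58 59 53
f 59 51 60
f 59 60 53
f 60 51 61
f 60 61 53
f 61 51 62
f 61 62 53
f 62 51 63
f 62 63 53
f 63 51 64
f 63 64 53
f 64 51 65
f 64 65 53
f 65 51 66
f 65 66 53
f 66 51 67
f 66 67 53
f 67 51 52
f 67 52 53
f 69 71 68
f 72 69 68
f 68 71 70
f 70 72 68
f 69 75 71
f 73 69 72
f 73 75 69
f 71 75 70
f 74 72 70
f 70 75 74
f 74 73 72
f 75 73 74



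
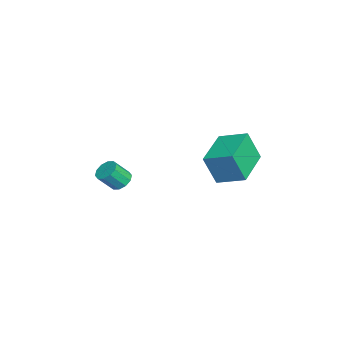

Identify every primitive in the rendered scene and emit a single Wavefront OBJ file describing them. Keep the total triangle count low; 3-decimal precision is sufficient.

v -1.315 2.915 -1.829
v -1.299 2.351 -0.417
v -0.83 4.106 -1.359
v -0.814 3.543 0.053
v 0.574 2.257 -2.113
v 0.59 1.694 -0.701
v 1.059 3.449 -1.643
v 1.075 2.885 -0.231
v -3.301 -1.862 -4.385
v -2.754 -1.642 -4.384
v -2.491 -2.298 -3.555
v -3.039 -2.518 -3.555
v -2.957 -1.439 -4.159
v -2.694 -2.096 -3.33
v -3.292 -1.398 -4.02
v -3.029 -2.054 -3.191
v -3.63 -1.534 -4.021
v -3.367 -2.19 -3.191
v -3.843 -1.795 -4.16
v -3.58 -2.451 -3.331
v -3.849 -2.082 -4.385
v -3.586 -2.738 -3.556
v -3.646 -2.284 -4.61
v -3.383 -2.941 -3.781
v -3.311 -2.326 -4.749
v -3.048 -2.982 -3.92
v -2.973 -2.19 -4.749
v -2.71 -2.846 -3.919
v -2.76 -1.929 -4.609
v -2.497 -2.585 -3.78
f 2 4 1
f 5 2 1
f 1 4 3
f 3 5 1
f 2 8 4
f 6 2 5
f 6 8 2
f 4 8 3
f 7 5 3
f 3 8 7
f 7 6 5
f 8 6 7
f 10 9 13
f 10 13 11
f 11 13 14
f 11 14 12
f 13 9 15
f 13 15 14
f 14 15 16
f 14 16 12
f 15 9 17
f 15 17 16
f 16 17 18
f 16 18 12
f 17 9 19
f 17 19 18
f 18 19 20
f 18 20 12
f 19 9 21
f 19 21 20
f 20 21 22
f 20 22 12
f 21 9 23
f 21 23 22
f 22 23 24
f 22 24 12
f 23 9 25
f 23 25 24
f 24 25 26
f 24 26 12
f 25 9 27
f 25 27 26
f 26 27 28
f 26 28 12
f 27 9 29
f 27 29 28
f 28 29 30
f 28 30 12
f 29 9 10
f 29 10 30
f 30 10 11
f 30 11 12



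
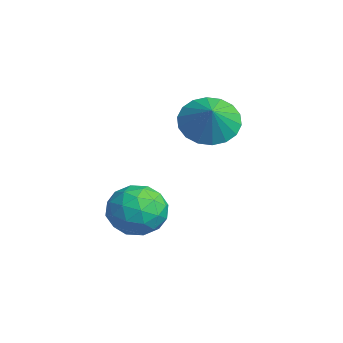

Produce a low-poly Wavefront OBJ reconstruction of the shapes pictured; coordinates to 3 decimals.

v 0.66 3.212 2.42
v 1.181 3.808 2.036
v 1.4 3.028 3.14
v 0.981 4.022 2.296
v 0.717 4.075 2.581
v 0.442 3.958 2.833
v 0.21 3.692 3.004
v 0.067 3.332 3.059
v 0.041 2.948 2.987
v 0.138 2.616 2.803
v 0.338 2.402 2.543
v 0.602 2.349 2.258
v 0.877 2.467 2.006
v 1.109 2.732 1.835
v 1.252 3.092 1.78
v 1.278 3.476 1.852
v 2.63 0.863 1.211
v 3.362 1.117 0.81
v 2.458 -0.157 0.25
v 3.19 0.097 -0.151
v 3.231 -0.278 0.636
v 3.338 0.353 1.23
v 2.482 0.607 -0.17
v 2.589 1.238 0.424
v 3.271 0.959 -0.044
v 3.734 0.412 0.454
v 2.086 0.548 0.606
v 2.549 0.001 1.104
v 3.012 1.08 1.095
v 2.808 -0.12 -0.035
v 2.833 -0.34 0.428
v 3.263 -0.191 0.192
v 2.997 0.63 1.342
v 3.427 0.78 1.106
v 3.35 -0.04 1.004
v 2.393 0.18 -0.046
v 2.823 0.33 -0.282
v 2.557 1.151 0.868
v 2.987 1.3 0.632
v 2.47 1 0.056
v 3.388 1.136 0.357
v 3.286 0.536 -0.208
v 2.871 0.837 -0.218
v 2.933 1.207 0.131
v 3.66 0.815 0.65
v 3.559 0.215 0.085
v 3.583 -0.006 0.548
v 3.646 0.365 0.897
v 3.606 0.722 0.148
v 2.261 0.745 0.975
v 2.16 0.145 0.41
v 2.174 0.595 0.163
v 2.237 0.966 0.512
v 2.534 0.424 1.268
v 2.432 -0.176 0.703
v 2.887 -0.247 0.929
v 2.949 0.123 1.278
v 2.214 0.238 0.912
f 2 1 4
f 2 4 3
f 4 1 5
f 4 5 3
f 5 1 6
f 5 6 3
f 6 1 7
f 6 7 3
f 7 1 8
f 7 8 3
f 8 1 9
f 8 9 3
f 9 1 10
f 9 10 3
f 10 1 11
f 10 11 3
f 11 1 12
f 11 12 3
f 12 1 13
f 12 13 3
f 13 1 14
f 13 14 3
f 14 1 15
f 14 15 3
f 15 1 16
f 15 16 3
f 16 1 2
f 16 2 3
f 17 54 33
f 54 28 57
f 33 57 22
f 54 57 33
f 17 33 29
f 33 22 34
f 29 34 18
f 33 34 29
f 17 29 38
f 29 18 39
f 38 39 24
f 29 39 38
f 17 38 50
f 38 24 53
f 50 53 27
f 38 53 50
f 17 50 54
f 50 27 58
f 54 58 28
f 50 58 54
f 18 34 45
f 34 22 48
f 45 48 26
f 34 48 45
f 22 57 35
f 57 28 56
f 35 56 21
f 57 56 35
f 28 58 55
f 58 27 51
f 55 51 19
f 58 51 55
f 27 53 52
f 53 24 40
f 52 40 23
f 53 40 52
f 24 39 44
f 39 18 41
f 44 41 25
f 39 41 44
f 20 46 32
f 46 26 47
f 32 47 21
f 46 47 32
f 20 32 30
f 32 21 31
f 30 31 19
f 32 31 30
f 20 30 37
f 30 19 36
f 37 36 23
f 30 36 37
f 20 37 42
f 37 23 43
f 42 43 25
f 37 43 42
f 20 42 46
f 42 25 49
f 46 49 26
f 42 49 46
f 21 47 35
f 47 26 48
f 35 48 22
f 47 48 35
f 19 31 55
f 31 21 56
f 55 56 28
f 31 56 55
f 23 36 52
f 36 19 51
f 52 51 27
f 36 51 52
f 25 43 44
f 43 23 40
f 44 40 24
f 43 40 44
f 26 49 45
f 49 25 41
f 45 41 18
f 49 41 45



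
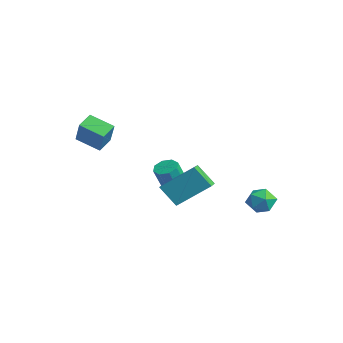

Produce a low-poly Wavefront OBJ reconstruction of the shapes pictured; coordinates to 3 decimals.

v -4.182 -4.397 -0.22
v -3.285 -4.574 1.178
v -4.631 -3.593 0.17
v -3.735 -3.77 1.568
v -3.125 -3.53 -0.788
v -2.229 -3.707 0.61
v -3.575 -2.726 -0.398
v -2.678 -2.903 1
v 1.628 -2.313 -1.418
v 2.385 -0.799 -0.076
v 2.426 -1.79 -2.457
v 3.183 -0.277 -1.114
v 2.277 -2.843 -1.186
v 3.034 -1.33 0.157
v 3.075 -2.321 -2.224
v 3.832 -0.807 -0.882
v 1.812 2.888 -3.744
v 2.545 3.337 -3.895
v 2.475 2.143 -2.745
v 3.208 2.592 -2.896
v 2.522 2.987 -2.528
v 2.112 3.447 -3.145
v 2.908 2.033 -3.495
v 2.498 2.493 -4.112
v 3.222 2.809 -3.741
v 2.984 3.398 -3.143
v 2.036 2.082 -3.497
v 1.798 2.671 -2.899
v -2.763 0.67 -4.203
v -2.087 0.537 -4.326
v -1.921 -0.183 -2.641
v -2.597 -0.05 -2.517
v -2.165 1.022 -4.111
v -1.999 0.302 -2.426
v -2.593 1.3 -3.95
v -2.427 0.581 -2.265
v -3.121 1.209 -3.937
v -2.955 0.49 -2.252
v -3.439 0.803 -4.079
v -3.273 0.083 -2.394
v -3.361 0.318 -4.294
v -3.195 -0.402 -2.609
v -2.933 0.039 -4.455
v -2.767 -0.68 -2.77
v -2.405 0.13 -4.468
v -2.239 -0.589 -2.783
f 2 4 1
f 5 2 1
f 1 4 3
f 3 5 1
f 2 8 4
f 6 2 5
f 6 8 2
f 4 8 3
f 7 5 3
f 3 8 7
f 7 6 5
f 8 6 7
f 10 12 9
f 13 10 9
f 9 12 11
f 11 13 9
f 10 16 12
f 14 10 13
f 14 16 10
f 12 16 11
f 15 13 11
f 11 16 15
f 15 14 13
f 16 14 15
f 17 28 22
f 17 22 18
f 17 18 24
f 17 24 27
f 17 27 28
f 18 22 26
f 22 28 21
f 28 27 19
f 27 24 23
f 24 18 25
f 20 26 21
f 20 21 19
f 20 19 23
f 20 23 25
f 20 25 26
f 21 26 22
f 19 21 28
f 23 19 27
f 25 23 24
f 26 25 18
f 30 29 33
f 30 33 31
f 31 33 34
f 31 34 32
f 33 29 35
f 33 35 34
f 34 35 36
f 34 36 32
f 35 29 37
f 35 37 36
f 36 37 38
f 36 38 32
f 37 29 39
f 37 39 38
f 38 39 40
f 38 40 32
f 39 29 41
f 39 41 40
f 40 41 42
f 40 42 32
f 41 29 43
f 41 43 42
f 42 43 44
f 42 44 32
f 43 29 45
f 43 45 44
f 44 45 46
f 44 46 32
f 45 29 30
f 45 30 46
f 46 30 31
f 46 31 32



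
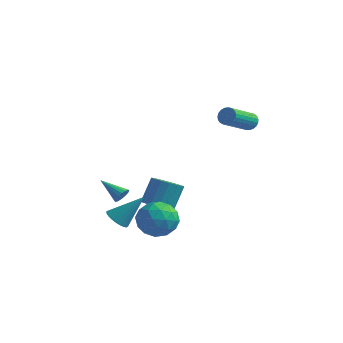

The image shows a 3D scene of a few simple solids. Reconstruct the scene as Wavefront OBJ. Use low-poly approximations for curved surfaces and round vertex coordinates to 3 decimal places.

v -3.661 -2.865 -3.893
v -3.044 -3.129 -4.155
v -2.639 -1.955 -2.407
v -3.062 -2.885 -4.292
v -3.17 -2.637 -4.369
v -3.354 -2.425 -4.373
v -3.584 -2.279 -4.305
v -3.826 -2.222 -4.173
v -4.042 -2.264 -3.999
v -4.201 -2.396 -3.809
v -4.277 -2.601 -3.632
v -4.259 -2.845 -3.494
v -4.151 -3.092 -3.417
v -3.967 -3.305 -3.413
v -3.737 -3.451 -3.482
v -3.495 -3.507 -3.614
v -3.279 -3.466 -3.788
v -3.12 -3.333 -3.978
v -3.075 -0.283 -3.837
v -2.63 0.378 -4.233
v -2.54 1.164 -2.819
v -2.985 0.503 -2.423
v -3.038 0.493 -4.271
v -2.948 1.279 -2.857
v -3.455 0.43 -4.209
v -3.365 1.216 -2.796
v -3.785 0.204 -4.063
v -3.695 0.99 -2.649
v -3.952 -0.134 -3.864
v -3.862 0.652 -2.451
v -3.918 -0.506 -3.659
v -3.828 0.28 -2.246
v -3.691 -0.827 -3.495
v -3.601 -0.041 -2.082
v -3.323 -1.023 -3.409
v -3.233 -0.237 -1.996
v -2.898 -1.05 -3.422
v -2.808 -0.264 -2.008
v -2.514 -0.901 -3.529
v -2.424 -0.115 -2.115
v -2.258 -0.611 -3.706
v -2.168 0.175 -2.293
v -2.189 -0.245 -3.914
v -2.099 0.541 -2.5
v -2.323 0.112 -4.104
v -2.233 0.898 -2.69
v 1.171 1.585 2.486
v 1.553 1.357 2.164
v 1.312 -0.294 3.052
v 0.929 -0.065 3.374
v 1.678 1.433 2.34
v 1.437 -0.218 3.228
v 1.715 1.535 2.541
v 1.474 -0.116 3.429
v 1.658 1.647 2.732
v 1.417 -0.004 3.62
v 1.517 1.747 2.881
v 1.276 0.096 3.769
v 1.316 1.82 2.962
v 1.075 0.169 3.85
v 1.089 1.852 2.96
v 0.848 0.201 3.848
v 0.877 1.838 2.876
v 0.636 0.187 3.764
v 0.715 1.781 2.725
v 0.474 0.13 3.613
v 0.632 1.689 2.533
v 0.391 0.038 3.421
v 0.643 1.58 2.332
v 0.401 -0.071 3.22
v 0.744 1.471 2.158
v 0.503 -0.18 3.046
v 0.919 1.383 2.041
v 0.678 -0.268 2.929
v 1.138 1.329 2.001
v 0.897 -0.322 2.888
v 1.362 1.32 2.044
v 1.121 -0.331 2.932
v -1.204 -2.656 -2.061
v -0.546 -2.155 -2.854
v -1.494 -4.085 -3.206
v -0.836 -3.584 -3.999
v -0.365 -3.991 -3.037
v -0.185 -3.108 -2.329
v -1.855 -3.132 -3.731
v -1.675 -2.249 -3.023
v -0.948 -2.449 -3.886
v -0.027 -2.98 -3.457
v -2.013 -3.26 -2.603
v -1.092 -3.791 -2.174
v -0.849 -2.28 -2.357
v -1.191 -3.96 -3.703
v -0.914 -4.199 -3.138
v -0.527 -3.905 -3.604
v -0.637 -2.84 -2.048
v -0.251 -2.545 -2.515
v -0.144 -3.625 -2.622
v -1.789 -3.695 -3.545
v -1.403 -3.4 -4.012
v -1.513 -2.335 -2.456
v -1.126 -2.041 -2.922
v -1.896 -2.615 -3.438
v -0.699 -2.158 -3.43
v -0.869 -2.998 -4.103
v -1.468 -2.733 -3.945
v -1.363 -2.214 -3.529
v -0.158 -2.47 -3.177
v -0.328 -3.31 -3.851
v -0.051 -3.549 -3.285
v 0.054 -3.03 -2.869
v -0.394 -2.643 -3.784
v -1.712 -2.93 -2.209
v -1.882 -3.77 -2.883
v -2.094 -3.21 -3.191
v -1.989 -2.691 -2.775
v -1.171 -3.242 -1.957
v -1.341 -4.082 -2.63
v -0.677 -4.026 -2.531
v -0.572 -3.507 -2.115
v -1.646 -3.597 -2.276
v -2.724 -3.678 -1.678
v -2.5 -3.478 -1.278
v -3.996 -3.722 -0.942
v -2.586 -3.276 -1.415
v -2.709 -3.181 -1.622
v -2.836 -3.22 -1.844
v -2.934 -3.381 -2.022
v -2.975 -3.622 -2.107
v -2.949 -3.878 -2.078
v -2.862 -4.08 -1.941
v -2.739 -4.174 -1.734
v -2.612 -4.136 -1.512
v -2.515 -3.974 -1.334
v -2.474 -3.734 -1.249
f 2 1 4
f 2 4 3
f 4 1 5
f 4 5 3
f 5 1 6
f 5 6 3
f 6 1 7
f 6 7 3
f 7 1 8
f 7 8 3
f 8 1 9
f 8 9 3
f 9 1 10
f 9 10 3
f 10 1 11
f 10 11 3
f 11 1 12
f 11 12 3
f 12 1 13
f 12 13 3
f 13 1 14
f 13 14 3
f 14 1 15
f 14 15 3
f 15 1 16
f 15 16 3
f 16 1 17
f 16 17 3
f 17 1 18
f 17 18 3
f 18 1 2
f 18 2 3
f 20 19 23
f 20 23 21
f 21 23 24
f 21 24 22
f 23 19 25
f 23 25 24
f 24 25 26
f 24 26 22
f 25 19 27
f 25 27 26
f 26 27 28
f 26 28 22
f 27 19 29
f 27 29 28
f 28 29 30
f 28 30 22
f 29 19 31
f 29 31 30
f 30 31 32
f 30 32 22
f 31 19 33
f 31 33 32
f 32 33 34
f 32 34 22
f 33 19 35
f 33 35 34
f 34 35 36
f 34 36 22
f 35 19 37
f 35 37 36
f 36 37 38
f 36 38 22
f 37 19 39
f 37 39 38
f 38 39 40
f 38 40 22
f 39 19 41
f 39 41 40
f 40 41 42
f 40 42 22
f 41 19 43
f 41 43 42
f 42 43 44
f 42 44 22
f 43 19 45
f 43 45 44
f 44 45 46
f 44 46 22
f 45 19 20
f 45 20 46
f 46 20 21
f 46 21 22
f 48 47 51
f 48 51 49
f 49 51 52
f 49 52 50
f 51 47 53
f 51 53 52
f 52 53 54
f 52 54 50
f 53 47 55
f 53 55 54
f 54 55 56
f 54 56 50
f 55 47 57
f 55 57 56
f 56 57 58
f 56 58 50
f 57 47 59
f 57 59 58
f 58 59 60
f 58 60 50
f 59 47 61
f 59 61 60
f 60 61 62
f 60 62 50
f 61 47 63
f 61 63 62
f 62 63 64
f 62 64 50
f 63 47 65
f 63 65 64
f 64 65 66
f 64 66 50
f 65 47 67
f 65 67 66
f 66 67 68
f 66 68 50
f 67 47 69
f 67 69 68
f 68 69 70
f 68 70 50
f 69 47 71
f 69 71 70
f 70 71 72
f 70 72 50
f 71 47 73
f 71 73 72
f 72 73 74
f 72 74 50
f 73 47 75
f 73 75 74
f 74 75 76
f 74 76 50
f 75 47 77
f 75 77 76
f 76 77 78
f 76 78 50
f 77 47 48
f 77 48 78
f 78 48 49
f 78 49 50
f 79 116 95
f 116 90 119
f 95 119 84
f 116 119 95
f 79 95 91
f 95 84 96
f 91 96 80
f 95 96 91
f 79 91 100
f 91 80 101
f 100 101 86
f 91 101 100
f 79 100 112
f 100 86 115
f 112 115 89
f 100 115 112
f 79 112 116
f 112 89 120
f 116 120 90
f 112 120 116
f 80 96 107
f 96 84 110
f 107 110 88
f 96 110 107
f 84 119 97
f 119 90 118
f 97 118 83
f 119 118 97
f 90 120 117
f 120 89 113
f 117 113 81
f 120 113 117
f 89 115 114
f 115 86 102
f 114 102 85
f 115 102 114
f 86 101 106
f 101 80 103
f 106 103 87
f 101 103 106
f 82 108 94
f 108 88 109
f 94 109 83
f 108 109 94
f 82 94 92
f 94 83 93
f 92 93 81
f 94 93 92
f 82 92 99
f 92 81 98
f 99 98 85
f 92 98 99
f 82 99 104
f 99 85 105
f 104 105 87
f 99 105 104
f 82 104 108
f 104 87 111
f 108 111 88
f 104 111 108
f 83 109 97
f 109 88 110
f 97 110 84
f 109 110 97
f 81 93 117
f 93 83 118
f 117 118 90
f 93 118 117
f 85 98 114
f 98 81 113
f 114 113 89
f 98 113 114
f 87 105 106
f 105 85 102
f 106 102 86
f 105 102 106
f 88 111 107
f 111 87 103
f 107 103 80
f 111 103 107
f 122 121 124
f 122 124 123
f 124 121 125
f 124 125 123
f 125 121 126
f 125 126 123
f 126 121 127
f 126 127 123
f 127 121 128
f 127 128 123
f 128 121 129
f 128 129 123
f 129 121 130
f 129 130 123
f 130 121 131
f 130 131 123
f 131 121 132
f 131 132 123
f 132 121 133
f 132 133 123
f 133 121 134
f 133 134 123
f 134 121 122
f 134 122 123



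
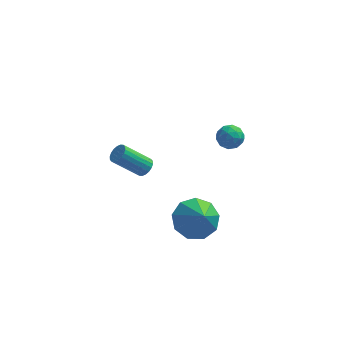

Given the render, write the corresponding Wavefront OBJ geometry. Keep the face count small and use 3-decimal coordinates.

v -3.339 -0.231 1.818
v -3.014 -0.087 2.184
v -4.215 -0.326 3.347
v -4.541 -0.469 2.982
v -3.111 0.109 2.123
v -4.313 -0.13 3.287
v -3.254 0.237 2.002
v -4.456 -0.002 3.166
v -3.413 0.273 1.845
v -4.615 0.034 3.009
v -3.558 0.209 1.682
v -4.76 -0.029 2.846
v -3.66 0.059 1.546
v -4.861 -0.18 2.71
v -3.698 -0.15 1.464
v -4.899 -0.389 2.628
v -3.665 -0.374 1.453
v -4.866 -0.613 2.616
v -3.567 -0.57 1.513
v -4.769 -0.809 2.677
v -3.424 -0.698 1.634
v -4.626 -0.937 2.798
v -3.265 -0.734 1.791
v -4.467 -0.973 2.955
v -3.12 -0.671 1.954
v -4.322 -0.909 3.118
v -3.019 -0.52 2.09
v -4.22 -0.759 3.254
v -2.981 -0.311 2.172
v -4.182 -0.55 3.336
v 0.573 3.491 1.606
v 0.923 3.166 1.074
v -0.403 3.454 0.986
v -0.053 3.129 0.454
v -0.169 2.784 1.07
v 0.434 2.807 1.453
v 0.086 3.813 0.607
v 0.689 3.836 0.99
v 0.622 3.365 0.457
v 0.464 2.728 0.743
v 0.056 3.892 1.317
v -0.102 3.255 1.603
v 0.834 3.332 1.394
v -0.314 3.288 0.666
v -0.382 3.086 1.028
v -0.176 2.894 0.715
v 0.547 3.121 1.617
v 0.752 2.929 1.304
v 0.11 2.705 1.302
v -0.232 3.691 0.756
v -0.027 3.499 0.443
v 0.696 3.726 1.345
v 0.902 3.534 1.032
v 0.41 3.915 0.758
v 0.862 3.257 0.719
v 0.288 3.236 0.355
v 0.37 3.638 0.445
v 0.725 3.651 0.669
v 0.77 2.883 0.887
v 0.196 2.862 0.523
v 0.128 2.659 0.885
v 0.483 2.672 1.11
v 0.592 3 0.524
v 0.324 3.758 1.537
v -0.25 3.737 1.173
v 0.037 3.948 0.95
v 0.392 3.961 1.175
v 0.232 3.384 1.705
v -0.342 3.363 1.341
v -0.205 2.969 1.391
v 0.15 2.982 1.615
v -0.072 3.62 1.536
v -0.888 -2.498 0.482
v 0.056 -2.714 -0.017
v -0.432 -3.582 1.818
v 0.135 -2.126 0.434
v -0.266 -1.711 0.907
v -0.957 -1.665 1.181
v -1.617 -2.009 1.128
v -1.936 -2.581 0.773
v -1.764 -3.115 0.281
v -1.183 -3.36 -0.117
v -0.464 -3.202 -0.234
f 2 1 5
f 2 5 3
f 3 5 6
f 3 6 4
f 5 1 7
f 5 7 6
f 6 7 8
f 6 8 4
f 7 1 9
f 7 9 8
f 8 9 10
f 8 10 4
f 9 1 11
f 9 11 10
f 10 11 12
f 10 12 4
f 11 1 13
f 11 13 12
f 12 13 14
f 12 14 4
f 13 1 15
f 13 15 14
f 14 15 16
f 14 16 4
f 15 1 17
f 15 17 16
f 16 17 18
f 16 18 4
f 17 1 19
f 17 19 18
f 18 19 20
f 18 20 4
f 19 1 21
f 19 21 20
f 20 21 22
f 20 22 4
f 21 1 23
f 21 23 22
f 22 23 24
f 22 24 4
f 23 1 25
f 23 25 24
f 24 25 26
f 24 26 4
f 25 1 27
f 25 27 26
f 26 27 28
f 26 28 4
f 27 1 29
f 27 29 28
f 28 29 30
f 28 30 4
f 29 1 2
f 29 2 30
f 30 2 3
f 30 3 4
f 31 68 47
f 68 42 71
f 47 71 36
f 68 71 47
f 31 47 43
f 47 36 48
f 43 48 32
f 47 48 43
f 31 43 52
f 43 32 53
f 52 53 38
f 43 53 52
f 31 52 64
f 52 38 67
f 64 67 41
f 52 67 64
f 31 64 68
f 64 41 72
f 68 72 42
f 64 72 68
f 32 48 59
f 48 36 62
f 59 62 40
f 48 62 59
f 36 71 49
f 71 42 70
f 49 70 35
f 71 70 49
f 42 72 69
f 72 41 65
f 69 65 33
f 72 65 69
f 41 67 66
f 67 38 54
f 66 54 37
f 67 54 66
f 38 53 58
f 53 32 55
f 58 55 39
f 53 55 58
f 34 60 46
f 60 40 61
f 46 61 35
f 60 61 46
f 34 46 44
f 46 35 45
f 44 45 33
f 46 45 44
f 34 44 51
f 44 33 50
f 51 50 37
f 44 50 51
f 34 51 56
f 51 37 57
f 56 57 39
f 51 57 56
f 34 56 60
f 56 39 63
f 60 63 40
f 56 63 60
f 35 61 49
f 61 40 62
f 49 62 36
f 61 62 49
f 33 45 69
f 45 35 70
f 69 70 42
f 45 70 69
f 37 50 66
f 50 33 65
f 66 65 41
f 50 65 66
f 39 57 58
f 57 37 54
f 58 54 38
f 57 54 58
f 40 63 59
f 63 39 55
f 59 55 32
f 63 55 59
f 74 73 76
f 74 76 75
f 76 73 77
f 76 77 75
f 77 73 78
f 77 78 75
f 78 73 79
f 78 79 75
f 79 73 80
f 79 80 75
f 80 73 81
f 80 81 75
f 81 73 82
f 81 82 75
f 82 73 83
f 82 83 75
f 83 73 74
f 83 74 75



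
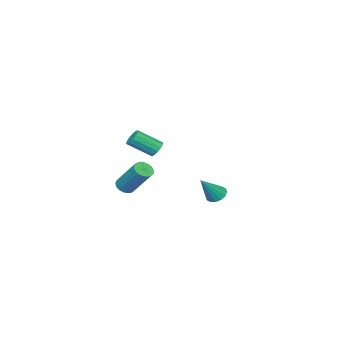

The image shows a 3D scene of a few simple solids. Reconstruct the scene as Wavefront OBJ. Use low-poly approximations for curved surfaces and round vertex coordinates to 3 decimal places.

v -4.529 0.973 -3.74
v -4.123 0.605 -4.158
v -3.291 0.727 -2.32
v -4.013 0.942 -4.196
v -4.041 1.288 -4.111
v -4.2 1.55 -3.927
v -4.447 1.657 -3.693
v -4.716 1.581 -3.471
v -4.936 1.342 -3.321
v -5.046 1.005 -3.283
v -5.018 0.659 -3.368
v -4.859 0.397 -3.552
v -4.612 0.29 -3.787
v -4.343 0.366 -4.008
v 2.873 2.257 2.122
v 3.046 1.991 1.66
v 3.88 0.977 2.557
v 3.707 1.243 3.018
v 3.259 2.217 1.718
v 4.093 1.203 2.614
v 3.349 2.456 1.904
v 4.183 1.441 2.8
v 3.288 2.631 2.159
v 4.122 1.617 3.055
v 3.095 2.688 2.402
v 3.93 1.674 3.298
v 2.832 2.608 2.557
v 3.666 1.594 3.453
v 2.582 2.416 2.573
v 3.416 1.402 3.469
v 2.424 2.174 2.446
v 3.258 1.16 3.342
v 2.409 1.959 2.216
v 3.243 0.944 3.113
v 2.541 1.838 1.957
v 3.375 0.823 2.853
v 2.778 1.85 1.749
v 3.612 0.836 2.646
v 2.662 -0.04 -1.117
v 3.143 0.186 -1.396
v 3.398 1.645 0.217
v 2.918 1.42 0.497
v 2.924 0.34 -1.501
v 3.18 1.799 0.112
v 2.646 0.407 -1.517
v 2.901 1.866 0.096
v 2.371 0.372 -1.442
v 2.626 1.831 0.171
v 2.163 0.242 -1.292
v 2.418 1.701 0.321
v 2.069 0.048 -1.102
v 2.324 1.507 0.511
v 2.111 -0.166 -0.915
v 2.367 1.293 0.698
v 2.28 -0.351 -0.775
v 2.535 1.108 0.839
v 2.536 -0.464 -0.712
v 2.791 0.995 0.901
v 2.821 -0.481 -0.742
v 3.077 0.978 0.871
v 3.07 -0.396 -0.858
v 3.325 1.063 0.755
v 3.225 -0.23 -1.034
v 3.481 1.229 0.58
v 3.252 -0.02 -1.228
v 3.507 1.439 0.386
f 2 1 4
f 2 4 3
f 4 1 5
f 4 5 3
f 5 1 6
f 5 6 3
f 6 1 7
f 6 7 3
f 7 1 8
f 7 8 3
f 8 1 9
f 8 9 3
f 9 1 10
f 9 10 3
f 10 1 11
f 10 11 3
f 11 1 12
f 11 12 3
f 12 1 13
f 12 13 3
f 13 1 14
f 13 14 3
f 14 1 2
f 14 2 3
f 16 15 19
f 16 19 17
f 17 19 20
f 17 20 18
f 19 15 21
f 19 21 20
f 20 21 22
f 20 22 18
f 21 15 23
f 21 23 22
f 22 23 24
f 22 24 18
f 23 15 25
f 23 25 24
f 24 25 26
f 24 26 18
f 25 15 27
f 25 27 26
f 26 27 28
f 26 28 18
f 27 15 29
f 27 29 28
f 28 29 30
f 28 30 18
f 29 15 31
f 29 31 30
f 30 31 32
f 30 32 18
f 31 15 33
f 31 33 32
f 32 33 34
f 32 34 18
f 33 15 35
f 33 35 34
f 34 35 36
f 34 36 18
f 35 15 37
f 35 37 36
f 36 37 38
f 36 38 18
f 37 15 16
f 37 16 38
f 38 16 17
f 38 17 18
f 40 39 43
f 40 43 41
f 41 43 44
f 41 44 42
f 43 39 45
f 43 45 44
f 44 45 46
f 44 46 42
f 45 39 47
f 45 47 46
f 46 47 48
f 46 48 42
f 47 39 49
f 47 49 48
f 48 49 50
f 48 50 42
f 49 39 51
f 49 51 50
f 50 51 52
f 50 52 42
f 51 39 53
f 51 53 52
f 52 53 54
f 52 54 42
f 53 39 55
f 53 55 54
f 54 55 56
f 54 56 42
f 55 39 57
f 55 57 56
f 56 57 58
f 56 58 42
f 57 39 59
f 57 59 58
f 58 59 60
f 58 60 42
f 59 39 61
f 59 61 60
f 60 61 62
f 60 62 42
f 61 39 63
f 61 63 62
f 62 63 64
f 62 64 42
f 63 39 65
f 63 65 64
f 64 65 66
f 64 66 42
f 65 39 40
f 65 40 66
f 66 40 41
f 66 41 42

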